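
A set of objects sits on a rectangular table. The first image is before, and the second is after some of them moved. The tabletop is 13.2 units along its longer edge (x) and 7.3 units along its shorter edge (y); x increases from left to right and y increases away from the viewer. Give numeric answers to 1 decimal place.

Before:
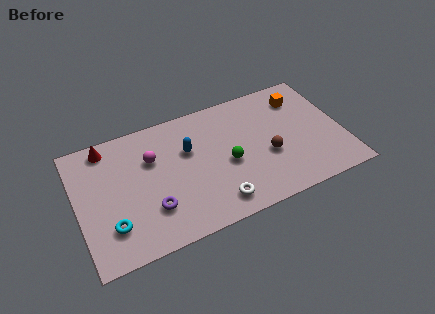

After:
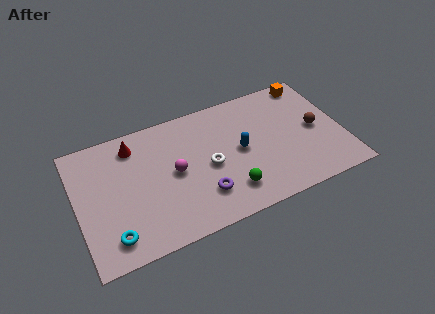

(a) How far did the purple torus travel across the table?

2.5

The purple torus was near (3.5, 2.1) before and (6.0, 1.9) after, so it travelled √(2.5² + 0.2²) ≈ 2.5 units.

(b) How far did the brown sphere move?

2.6

The brown sphere was near (9.4, 2.9) before and (11.9, 3.6) after, so it travelled √(2.5² + 0.7²) ≈ 2.6 units.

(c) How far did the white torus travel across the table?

2.2

The white torus moved from about (6.6, 1.2) to (6.5, 3.4), a distance of √(0.1² + 2.2²) ≈ 2.2.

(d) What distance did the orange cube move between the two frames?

1.0

The orange cube was near (11.4, 5.7) before and (12.0, 6.5) after, so it travelled √(0.6² + 0.8²) ≈ 1.0 units.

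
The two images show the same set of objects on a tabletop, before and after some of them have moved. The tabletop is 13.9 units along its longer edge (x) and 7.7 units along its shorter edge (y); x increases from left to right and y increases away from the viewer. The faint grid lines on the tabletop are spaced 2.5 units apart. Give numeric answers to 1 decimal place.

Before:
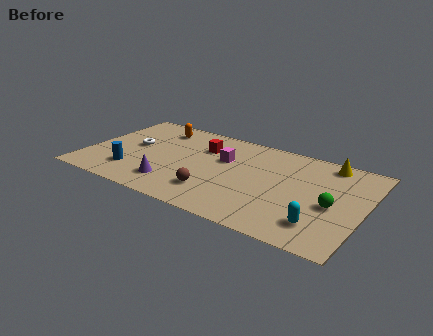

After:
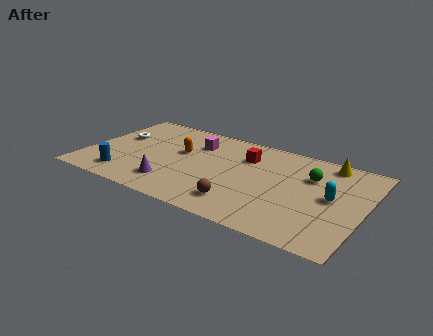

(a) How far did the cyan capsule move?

2.3

The cyan capsule was near (12.0, 1.7) before and (12.3, 4.0) after, so it travelled √(0.3² + 2.3²) ≈ 2.3 units.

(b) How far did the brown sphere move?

1.4

The brown sphere moved from about (6.7, 1.9) to (8.1, 1.6), a distance of √(1.4² + 0.3²) ≈ 1.4.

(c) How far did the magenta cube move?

1.8

From (6.8, 4.9) to (5.2, 5.7), the magenta cube covered √(1.6² + 0.8²) ≈ 1.8 units.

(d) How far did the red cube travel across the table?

2.2

The red cube moved from about (5.6, 5.5) to (7.8, 5.6), a distance of √(2.2² + 0.1²) ≈ 2.2.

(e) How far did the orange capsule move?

2.3

The orange capsule moved from about (3.1, 6.3) to (4.6, 4.6), a distance of √(1.5² + 1.7²) ≈ 2.3.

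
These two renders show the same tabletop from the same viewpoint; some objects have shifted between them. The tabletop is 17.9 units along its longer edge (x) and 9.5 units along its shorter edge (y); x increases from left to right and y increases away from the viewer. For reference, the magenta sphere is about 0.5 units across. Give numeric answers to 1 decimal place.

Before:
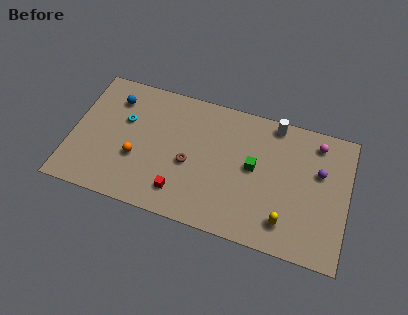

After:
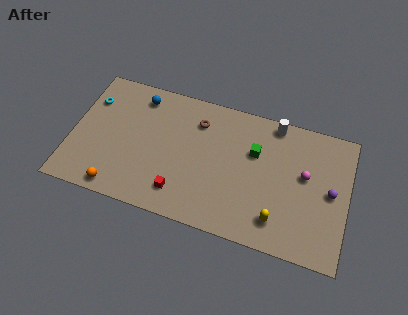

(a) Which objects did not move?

the red cube and the white cylinder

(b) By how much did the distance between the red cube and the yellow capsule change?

-0.5

They were about 6.8 units apart before and 6.3 after — 0.5 units closer together.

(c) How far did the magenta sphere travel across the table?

2.6

The magenta sphere moved from about (15.7, 8.0) to (15.1, 5.5), a distance of √(0.6² + 2.5²) ≈ 2.6.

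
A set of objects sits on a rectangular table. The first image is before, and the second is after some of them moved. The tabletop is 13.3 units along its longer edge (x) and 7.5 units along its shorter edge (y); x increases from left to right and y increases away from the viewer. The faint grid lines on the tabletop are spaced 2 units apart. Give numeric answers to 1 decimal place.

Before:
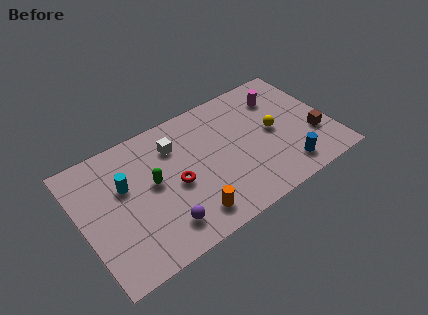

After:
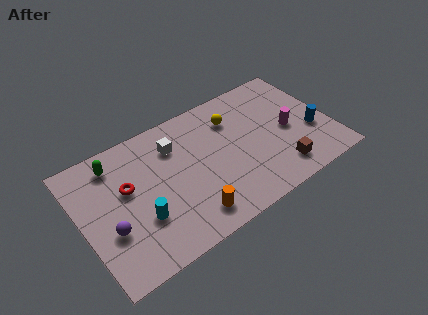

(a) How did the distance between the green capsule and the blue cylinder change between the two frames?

+3.5

The distance was about 7.3 in the first image and 10.8 in the second, so they moved 3.5 units further apart.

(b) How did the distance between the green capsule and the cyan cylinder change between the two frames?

+2.3

The distance was about 1.5 in the first image and 3.8 in the second, so they moved 2.3 units further apart.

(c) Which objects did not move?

the white cube and the orange cylinder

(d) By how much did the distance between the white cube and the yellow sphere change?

-2.2

Before: roughly 5.4 units apart; after: 3.2. That's 2.2 units closer together.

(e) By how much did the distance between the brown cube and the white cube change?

-1.2

They were about 7.7 units apart before and 6.5 after — 1.2 units closer together.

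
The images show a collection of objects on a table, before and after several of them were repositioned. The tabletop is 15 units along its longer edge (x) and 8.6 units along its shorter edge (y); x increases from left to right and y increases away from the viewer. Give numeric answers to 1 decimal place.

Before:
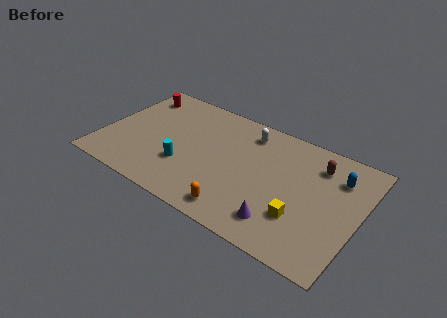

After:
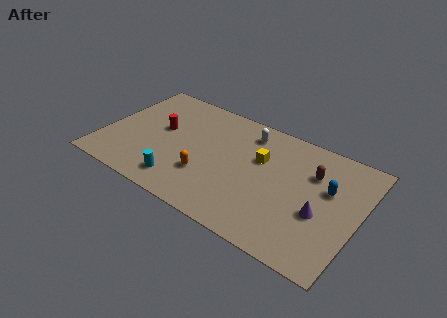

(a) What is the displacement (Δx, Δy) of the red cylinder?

(1.9, -2.1)

The red cylinder started near (1.3, 7.0) and ended near (3.2, 4.9).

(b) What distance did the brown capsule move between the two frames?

0.7

The brown capsule moved from about (12.3, 6.7) to (12.1, 6.0), a distance of √(0.2² + 0.7²) ≈ 0.7.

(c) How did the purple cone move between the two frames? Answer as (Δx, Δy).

(2.0, 1.7)

From the two frames, the purple cone sits at roughly (10.9, 1.7) before and (12.9, 3.4) after.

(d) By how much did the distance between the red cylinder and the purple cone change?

-1.2

They were about 11.0 units apart before and 9.8 after — 1.2 units closer together.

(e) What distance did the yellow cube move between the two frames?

4.0

The yellow cube was near (11.9, 2.6) before and (9.1, 5.5) after, so it travelled √(2.8² + 2.9²) ≈ 4.0 units.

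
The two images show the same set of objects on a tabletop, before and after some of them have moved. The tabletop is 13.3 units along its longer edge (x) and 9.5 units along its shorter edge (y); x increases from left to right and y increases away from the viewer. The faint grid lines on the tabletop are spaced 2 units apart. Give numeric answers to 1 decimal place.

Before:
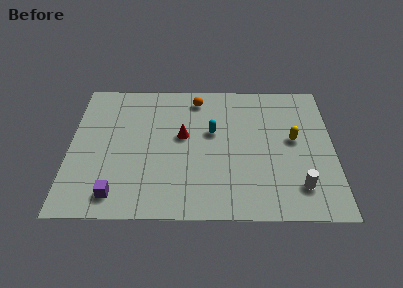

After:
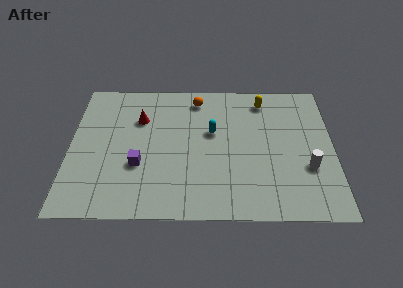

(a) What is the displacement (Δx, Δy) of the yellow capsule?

(-1.5, 2.8)

The yellow capsule was at about (11.3, 5.2) and moved to about (9.8, 8.0).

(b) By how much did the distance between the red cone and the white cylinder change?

+2.4

Before: roughly 6.7 units apart; after: 9.1. That's 2.4 units further apart.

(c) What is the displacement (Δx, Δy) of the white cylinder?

(0.5, 1.3)

From the two frames, the white cylinder sits at roughly (11.5, 2.0) before and (12.0, 3.3) after.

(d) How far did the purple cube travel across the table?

2.3

The purple cube was near (2.4, 1.4) before and (3.5, 3.4) after, so it travelled √(1.1² + 2.0²) ≈ 2.3 units.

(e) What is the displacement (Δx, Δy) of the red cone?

(-2.2, 1.2)

The red cone started near (5.7, 5.4) and ended near (3.5, 6.6).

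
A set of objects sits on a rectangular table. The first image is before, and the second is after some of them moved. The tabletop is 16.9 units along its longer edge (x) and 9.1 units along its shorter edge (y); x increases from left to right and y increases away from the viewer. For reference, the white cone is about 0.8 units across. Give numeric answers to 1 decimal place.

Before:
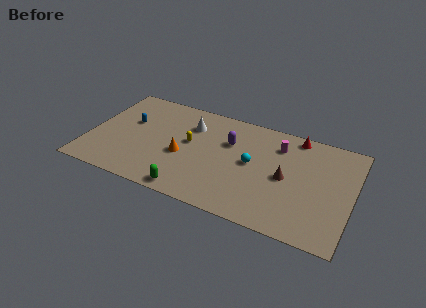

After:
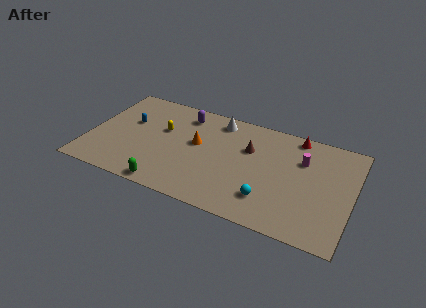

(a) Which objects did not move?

the red cone and the blue capsule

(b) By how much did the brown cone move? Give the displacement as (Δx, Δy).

(-2.5, 1.6)

From the two frames, the brown cone sits at roughly (12.7, 4.4) before and (10.2, 6.0) after.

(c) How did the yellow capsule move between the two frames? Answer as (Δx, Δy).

(-1.8, 0.5)

The yellow capsule started near (6.4, 5.1) and ended near (4.6, 5.6).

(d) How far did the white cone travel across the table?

2.0

The white cone was near (6.3, 6.7) before and (8.0, 7.8) after, so it travelled √(1.7² + 1.1²) ≈ 2.0 units.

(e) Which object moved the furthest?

the purple capsule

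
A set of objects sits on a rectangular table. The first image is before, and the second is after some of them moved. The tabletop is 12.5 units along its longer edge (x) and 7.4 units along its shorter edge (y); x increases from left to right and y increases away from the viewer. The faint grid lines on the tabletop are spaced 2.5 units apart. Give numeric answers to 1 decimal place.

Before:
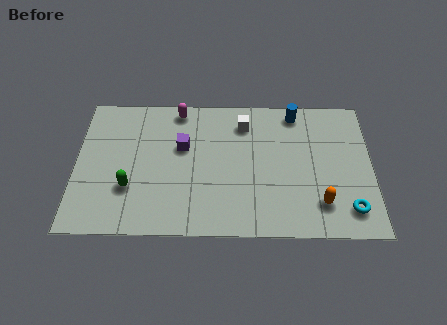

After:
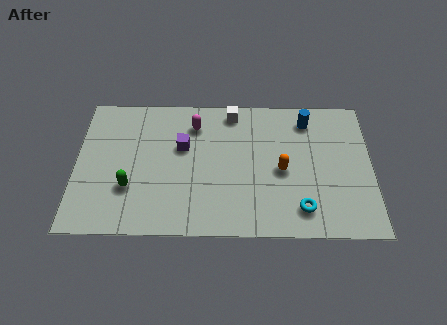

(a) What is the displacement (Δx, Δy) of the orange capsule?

(-1.6, 1.7)

The orange capsule was at about (10.3, 1.7) and moved to about (8.7, 3.4).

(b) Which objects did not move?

the purple cube and the green capsule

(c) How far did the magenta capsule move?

1.1

From (4.3, 6.6) to (5.0, 5.8), the magenta capsule covered √(0.7² + 0.8²) ≈ 1.1 units.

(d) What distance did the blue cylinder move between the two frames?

0.6

The blue cylinder was near (9.3, 6.5) before and (9.8, 6.1) after, so it travelled √(0.5² + 0.4²) ≈ 0.6 units.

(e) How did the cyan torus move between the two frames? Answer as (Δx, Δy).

(-2.0, 0.0)

The cyan torus started near (11.5, 1.4) and ended near (9.5, 1.4).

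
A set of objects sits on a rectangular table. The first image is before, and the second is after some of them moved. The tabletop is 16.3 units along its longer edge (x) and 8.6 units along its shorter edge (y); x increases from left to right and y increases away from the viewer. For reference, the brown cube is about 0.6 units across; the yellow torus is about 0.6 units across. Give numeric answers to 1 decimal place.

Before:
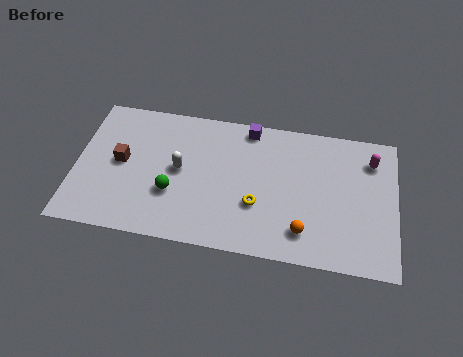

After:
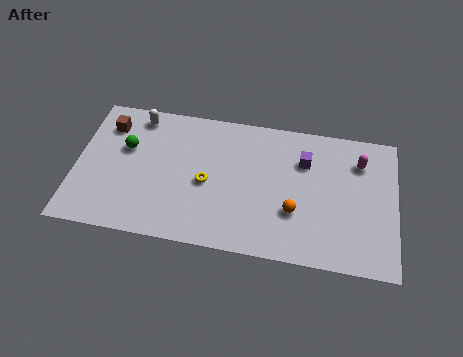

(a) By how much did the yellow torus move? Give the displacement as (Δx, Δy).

(-2.6, 0.9)

The yellow torus started near (9.3, 3.0) and ended near (6.7, 3.9).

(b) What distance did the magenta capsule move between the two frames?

0.6

From (15.0, 6.7) to (14.4, 6.5), the magenta capsule covered √(0.6² + 0.2²) ≈ 0.6 units.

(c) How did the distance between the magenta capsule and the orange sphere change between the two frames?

-1.1

Before: roughly 5.9 units apart; after: 4.8. That's 1.1 units closer together.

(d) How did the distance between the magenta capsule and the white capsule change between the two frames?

+1.5

The distance was about 9.9 in the first image and 11.4 in the second, so they moved 1.5 units further apart.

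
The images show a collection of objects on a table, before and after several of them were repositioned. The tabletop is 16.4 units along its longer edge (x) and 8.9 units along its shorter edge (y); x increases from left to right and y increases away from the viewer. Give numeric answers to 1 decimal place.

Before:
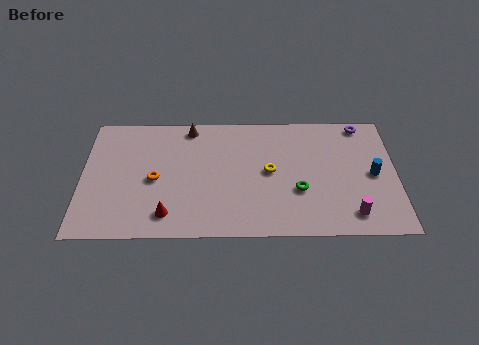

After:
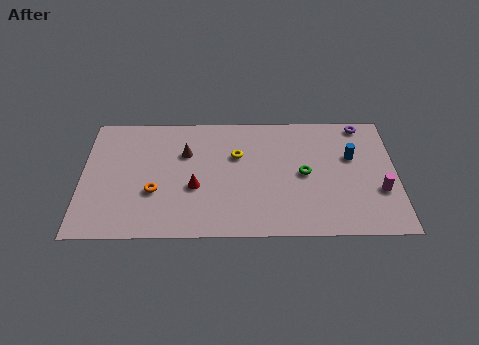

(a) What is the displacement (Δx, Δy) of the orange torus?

(0.0, -0.9)

The orange torus started near (3.8, 4.1) and ended near (3.8, 3.2).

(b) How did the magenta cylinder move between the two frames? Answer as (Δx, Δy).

(1.5, 1.6)

The magenta cylinder was at about (14.0, 1.5) and moved to about (15.5, 3.1).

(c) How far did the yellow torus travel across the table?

2.1

The yellow torus moved from about (9.8, 4.6) to (8.1, 5.8), a distance of √(1.7² + 1.2²) ≈ 2.1.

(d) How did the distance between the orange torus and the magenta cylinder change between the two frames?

+1.2

Before: roughly 10.5 units apart; after: 11.7. That's 1.2 units further apart.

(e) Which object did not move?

the purple torus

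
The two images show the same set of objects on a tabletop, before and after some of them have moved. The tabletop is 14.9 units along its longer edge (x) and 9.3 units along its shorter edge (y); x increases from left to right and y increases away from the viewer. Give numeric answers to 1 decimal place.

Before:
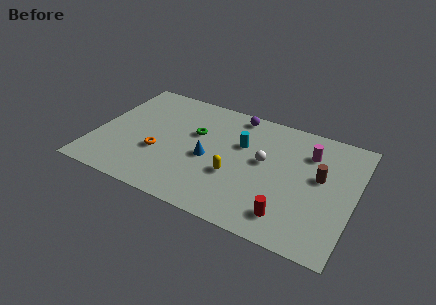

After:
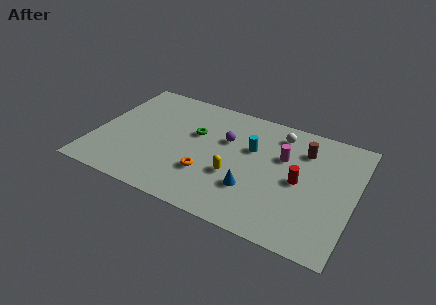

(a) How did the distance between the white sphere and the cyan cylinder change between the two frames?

+0.7

The distance was about 1.6 in the first image and 2.3 in the second, so they moved 0.7 units further apart.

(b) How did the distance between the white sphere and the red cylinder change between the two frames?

-0.4

They were about 3.9 units apart before and 3.5 after — 0.4 units closer together.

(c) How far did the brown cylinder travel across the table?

2.0

From (12.9, 5.3) to (11.8, 7.0), the brown cylinder covered √(1.1² + 1.7²) ≈ 2.0 units.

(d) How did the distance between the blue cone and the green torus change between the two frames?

+2.8

They were about 2.0 units apart before and 4.8 after — 2.8 units further apart.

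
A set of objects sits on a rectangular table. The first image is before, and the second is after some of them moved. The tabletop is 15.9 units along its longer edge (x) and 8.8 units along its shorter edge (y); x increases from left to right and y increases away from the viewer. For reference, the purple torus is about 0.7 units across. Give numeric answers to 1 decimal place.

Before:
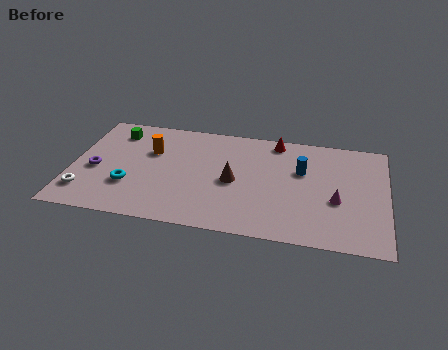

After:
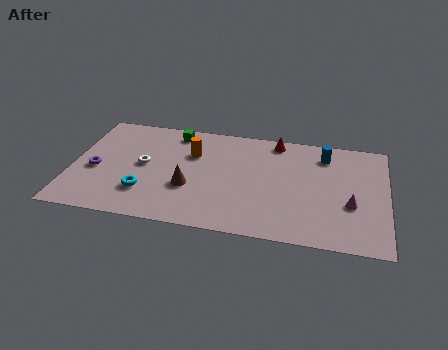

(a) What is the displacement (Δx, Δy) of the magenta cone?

(0.7, -0.2)

The magenta cone was at about (13.4, 3.5) and moved to about (14.1, 3.3).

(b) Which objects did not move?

the red cone and the purple torus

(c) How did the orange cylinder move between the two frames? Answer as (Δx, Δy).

(2.1, 0.2)

The orange cylinder started near (3.9, 5.8) and ended near (6.0, 6.0).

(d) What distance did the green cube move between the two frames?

3.0

The green cube moved from about (2.0, 7.1) to (5.0, 7.6), a distance of √(3.0² + 0.5²) ≈ 3.0.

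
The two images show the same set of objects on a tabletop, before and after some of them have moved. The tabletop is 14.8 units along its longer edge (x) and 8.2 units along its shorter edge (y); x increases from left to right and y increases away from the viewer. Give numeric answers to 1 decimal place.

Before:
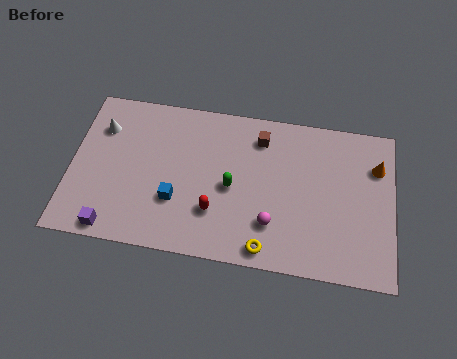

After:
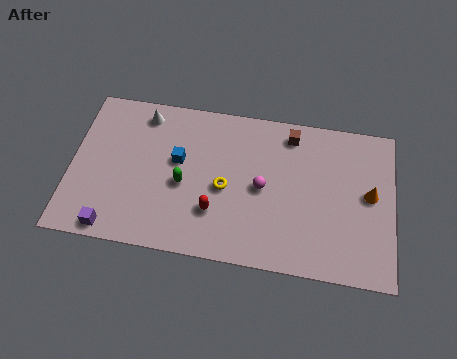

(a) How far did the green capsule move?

2.2

The green capsule was near (7.4, 3.8) before and (5.2, 3.6) after, so it travelled √(2.2² + 0.2²) ≈ 2.2 units.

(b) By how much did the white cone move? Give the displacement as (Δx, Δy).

(1.9, 1.0)

The white cone was at about (1.3, 6.0) and moved to about (3.2, 7.0).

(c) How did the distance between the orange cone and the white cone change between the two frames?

-1.9

Before: roughly 12.7 units apart; after: 10.8. That's 1.9 units closer together.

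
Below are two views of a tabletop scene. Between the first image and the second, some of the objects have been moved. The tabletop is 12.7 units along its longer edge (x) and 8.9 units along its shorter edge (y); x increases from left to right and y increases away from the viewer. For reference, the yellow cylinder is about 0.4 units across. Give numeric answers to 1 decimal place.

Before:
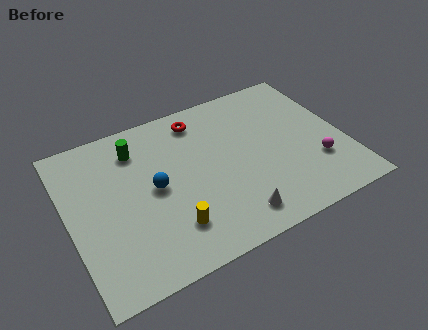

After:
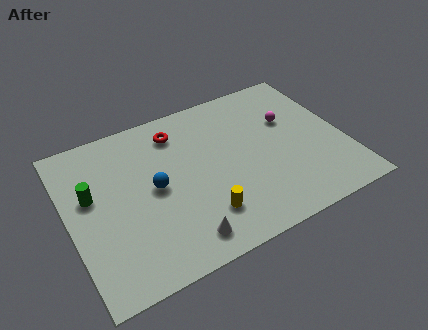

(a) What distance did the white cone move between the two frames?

2.4

From (7.1, 1.4) to (4.7, 1.3), the white cone covered √(2.4² + 0.1²) ≈ 2.4 units.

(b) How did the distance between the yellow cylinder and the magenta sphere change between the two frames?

-1.1

The distance was about 6.9 in the first image and 5.8 in the second, so they moved 1.1 units closer together.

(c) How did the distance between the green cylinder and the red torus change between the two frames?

+1.6

They were about 3.0 units apart before and 4.6 after — 1.6 units further apart.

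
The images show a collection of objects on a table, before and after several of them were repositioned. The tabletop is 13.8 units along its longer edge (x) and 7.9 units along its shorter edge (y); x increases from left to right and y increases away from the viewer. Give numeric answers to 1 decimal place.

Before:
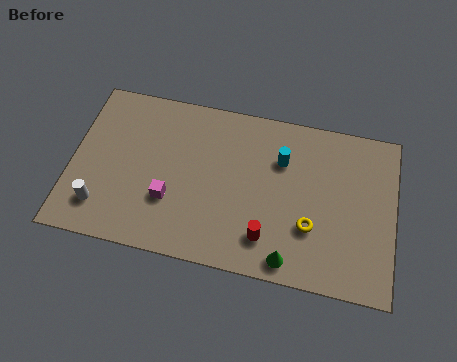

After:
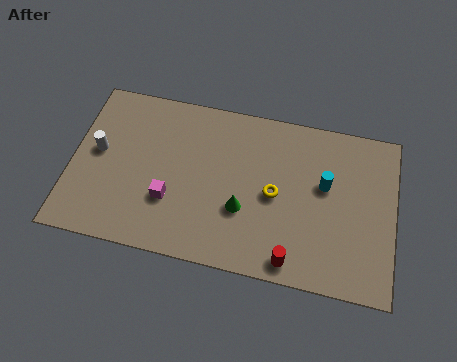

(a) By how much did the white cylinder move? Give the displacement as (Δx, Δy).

(-0.3, 2.6)

From the two frames, the white cylinder sits at roughly (1.4, 1.7) before and (1.1, 4.3) after.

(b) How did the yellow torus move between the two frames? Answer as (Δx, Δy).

(-1.6, 1.2)

From the two frames, the yellow torus sits at roughly (10.3, 2.6) before and (8.7, 3.8) after.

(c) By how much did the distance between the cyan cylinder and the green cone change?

-0.7

They were about 4.6 units apart before and 3.9 after — 0.7 units closer together.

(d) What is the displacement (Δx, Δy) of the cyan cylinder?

(1.9, -0.8)

The cyan cylinder was at about (8.9, 5.5) and moved to about (10.8, 4.7).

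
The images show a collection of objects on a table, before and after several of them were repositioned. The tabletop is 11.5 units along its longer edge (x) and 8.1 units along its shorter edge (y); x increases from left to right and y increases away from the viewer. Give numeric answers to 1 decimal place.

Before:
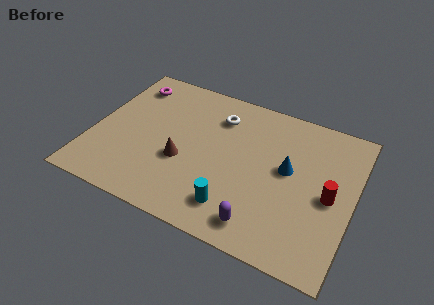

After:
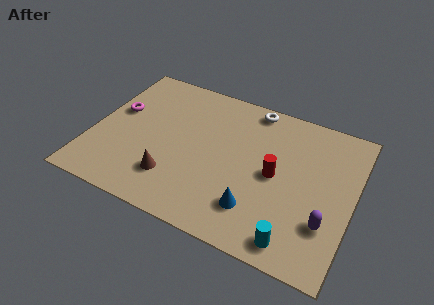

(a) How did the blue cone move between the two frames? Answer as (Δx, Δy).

(-1.1, -2.6)

From the two frames, the blue cone sits at roughly (8.6, 4.5) before and (7.5, 1.9) after.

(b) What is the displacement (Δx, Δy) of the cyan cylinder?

(2.7, -0.6)

The cyan cylinder was at about (6.6, 1.6) and moved to about (9.3, 1.0).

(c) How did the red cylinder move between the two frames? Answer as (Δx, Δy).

(-2.4, 0.2)

The red cylinder was at about (10.5, 3.8) and moved to about (8.1, 4.0).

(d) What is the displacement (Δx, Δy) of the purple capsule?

(2.7, 1.2)

The purple capsule started near (7.8, 1.2) and ended near (10.5, 2.4).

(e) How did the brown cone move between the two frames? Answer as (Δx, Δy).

(-0.3, -1.1)

The brown cone started near (4.1, 3.1) and ended near (3.8, 2.0).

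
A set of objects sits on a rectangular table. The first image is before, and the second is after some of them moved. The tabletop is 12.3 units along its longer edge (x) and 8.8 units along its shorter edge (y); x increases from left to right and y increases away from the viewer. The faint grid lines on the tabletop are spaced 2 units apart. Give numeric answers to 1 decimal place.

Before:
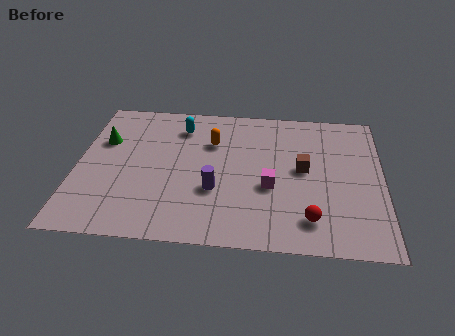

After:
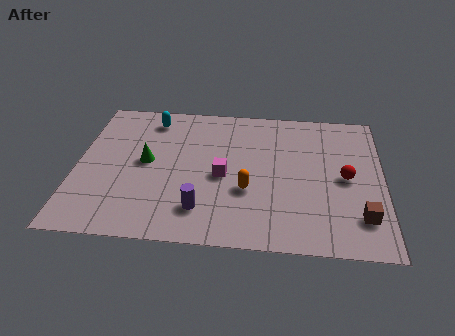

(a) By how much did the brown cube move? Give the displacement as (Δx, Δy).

(2.3, -2.7)

The brown cube was at about (9.1, 4.7) and moved to about (11.4, 2.0).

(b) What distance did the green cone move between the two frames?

2.2

The green cone was near (1.0, 5.8) before and (2.8, 4.6) after, so it travelled √(1.8² + 1.2²) ≈ 2.2 units.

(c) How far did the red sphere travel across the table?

3.0

The red sphere was near (9.4, 1.7) before and (10.8, 4.3) after, so it travelled √(1.4² + 2.6²) ≈ 3.0 units.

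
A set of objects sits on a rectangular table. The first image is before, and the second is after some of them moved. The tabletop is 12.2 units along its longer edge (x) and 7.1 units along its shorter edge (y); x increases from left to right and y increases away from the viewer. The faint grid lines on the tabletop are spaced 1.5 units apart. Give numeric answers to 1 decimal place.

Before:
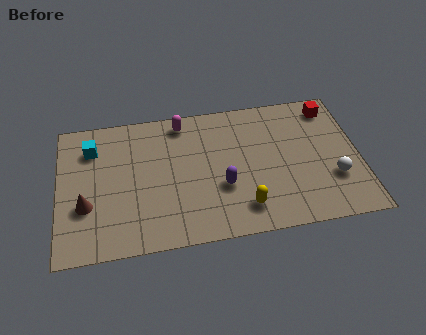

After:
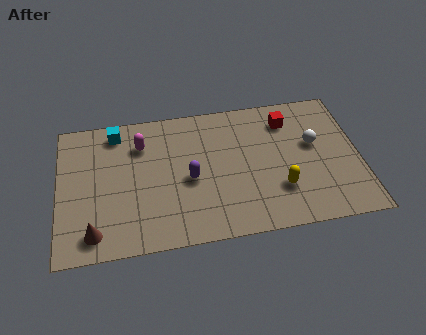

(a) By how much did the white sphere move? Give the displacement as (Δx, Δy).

(-0.7, 1.9)

The white sphere started near (11.1, 2.3) and ended near (10.4, 4.2).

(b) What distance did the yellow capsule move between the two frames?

1.7

The yellow capsule was near (7.4, 1.4) before and (8.9, 2.1) after, so it travelled √(1.5² + 0.7²) ≈ 1.7 units.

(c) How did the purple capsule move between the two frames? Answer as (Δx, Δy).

(-1.3, 0.6)

The purple capsule started near (6.6, 2.6) and ended near (5.3, 3.2).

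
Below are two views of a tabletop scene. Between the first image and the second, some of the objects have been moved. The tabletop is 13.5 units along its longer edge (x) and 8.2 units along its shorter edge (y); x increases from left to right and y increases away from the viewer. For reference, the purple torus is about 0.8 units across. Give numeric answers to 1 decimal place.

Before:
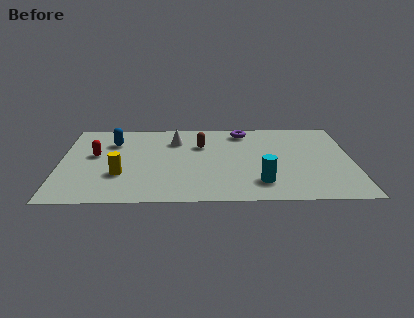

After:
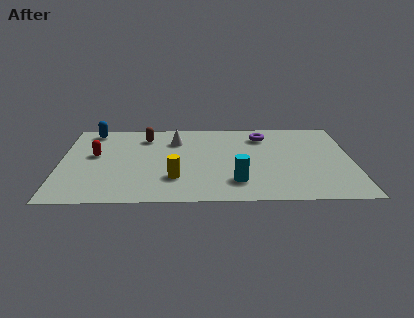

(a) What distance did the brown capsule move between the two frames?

2.8

The brown capsule moved from about (6.5, 5.6) to (3.9, 6.5), a distance of √(2.6² + 0.9²) ≈ 2.8.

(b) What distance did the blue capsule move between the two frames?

1.6

The blue capsule moved from about (2.4, 6.0) to (1.4, 7.2), a distance of √(1.0² + 1.2²) ≈ 1.6.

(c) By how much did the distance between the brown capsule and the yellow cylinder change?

-0.3

Before: roughly 4.7 units apart; after: 4.4. That's 0.3 units closer together.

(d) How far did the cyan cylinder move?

1.1

The cyan cylinder was near (9.2, 1.8) before and (8.1, 1.9) after, so it travelled √(1.1² + 0.1²) ≈ 1.1 units.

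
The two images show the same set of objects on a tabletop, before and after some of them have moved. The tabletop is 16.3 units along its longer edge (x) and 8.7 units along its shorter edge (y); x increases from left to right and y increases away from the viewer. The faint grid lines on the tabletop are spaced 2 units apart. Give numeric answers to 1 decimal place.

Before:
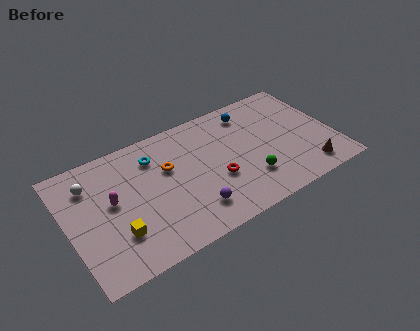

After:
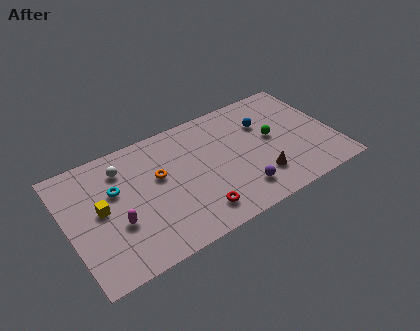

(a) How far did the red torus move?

2.3

The red torus was near (8.9, 3.3) before and (7.4, 1.6) after, so it travelled √(1.5² + 1.7²) ≈ 2.3 units.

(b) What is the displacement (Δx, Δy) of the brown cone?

(-2.9, 0.8)

The brown cone was at about (14.3, 1.4) and moved to about (11.4, 2.2).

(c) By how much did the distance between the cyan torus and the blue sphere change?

+3.2

Before: roughly 6.1 units apart; after: 9.3. That's 3.2 units further apart.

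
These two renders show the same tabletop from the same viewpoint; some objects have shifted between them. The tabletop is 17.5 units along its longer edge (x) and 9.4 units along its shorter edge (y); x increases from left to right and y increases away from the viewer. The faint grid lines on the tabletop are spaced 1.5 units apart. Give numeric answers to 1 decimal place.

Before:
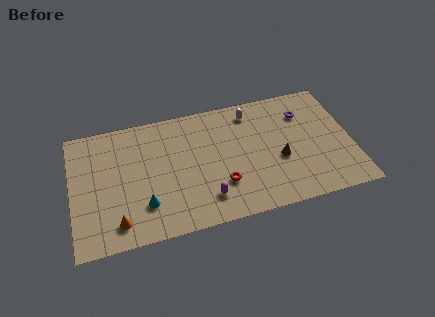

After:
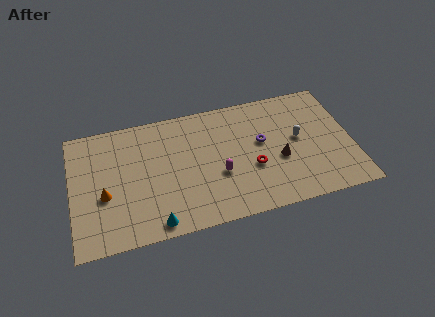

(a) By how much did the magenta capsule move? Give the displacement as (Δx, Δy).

(0.9, 1.6)

The magenta capsule was at about (8.2, 2.0) and moved to about (9.1, 3.6).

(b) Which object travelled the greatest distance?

the white capsule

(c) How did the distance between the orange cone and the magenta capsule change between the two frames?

+1.6

They were about 5.5 units apart before and 7.1 after — 1.6 units further apart.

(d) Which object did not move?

the brown cone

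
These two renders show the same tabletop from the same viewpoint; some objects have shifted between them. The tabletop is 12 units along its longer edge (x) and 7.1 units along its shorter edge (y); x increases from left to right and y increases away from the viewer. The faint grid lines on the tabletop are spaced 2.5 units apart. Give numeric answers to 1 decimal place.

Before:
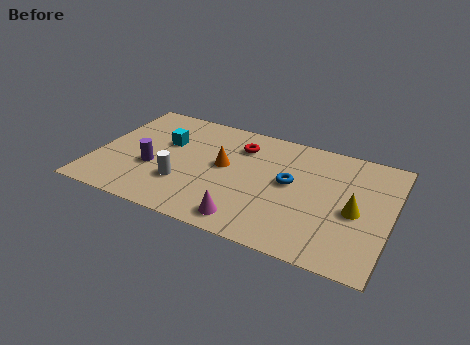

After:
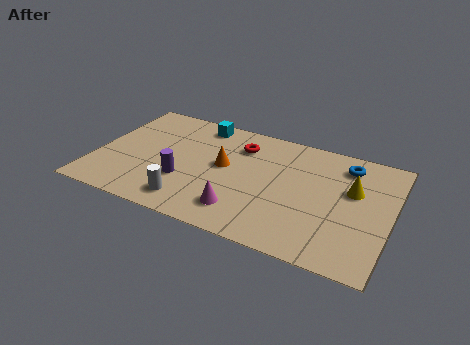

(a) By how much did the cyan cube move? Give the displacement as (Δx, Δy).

(1.2, 1.7)

The cyan cube started near (2.7, 4.5) and ended near (3.9, 6.2).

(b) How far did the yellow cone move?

1.2

From (10.6, 3.2) to (10.4, 4.4), the yellow cone covered √(0.2² + 1.2²) ≈ 1.2 units.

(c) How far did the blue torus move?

2.8

The blue torus moved from about (7.9, 3.9) to (10.0, 5.8), a distance of √(2.1² + 1.9²) ≈ 2.8.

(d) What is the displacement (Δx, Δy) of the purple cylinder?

(1.3, -0.3)

The purple cylinder started near (2.4, 2.7) and ended near (3.7, 2.4).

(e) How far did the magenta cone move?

0.6

The magenta cone moved from about (6.5, 1.0) to (6.2, 1.5), a distance of √(0.3² + 0.5²) ≈ 0.6.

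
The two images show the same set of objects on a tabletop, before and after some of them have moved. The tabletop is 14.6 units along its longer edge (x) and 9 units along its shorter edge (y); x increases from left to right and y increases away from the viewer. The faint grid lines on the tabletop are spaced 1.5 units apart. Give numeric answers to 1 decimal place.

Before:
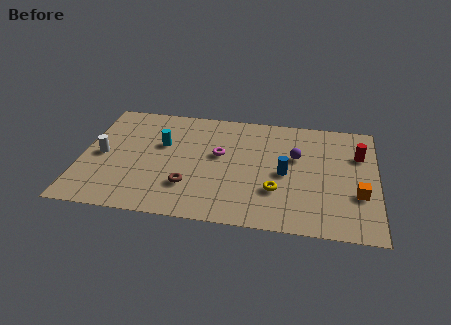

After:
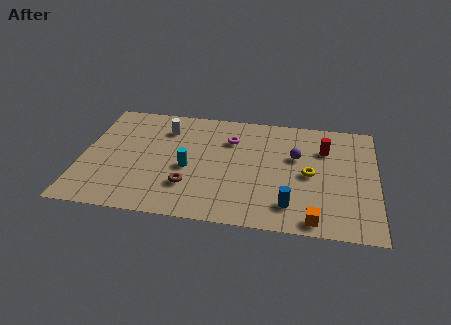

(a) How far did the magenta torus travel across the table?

1.4

From (6.8, 5.2) to (7.3, 6.5), the magenta torus covered √(0.5² + 1.3²) ≈ 1.4 units.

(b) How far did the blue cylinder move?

2.4

From (10.1, 4.2) to (10.4, 1.8), the blue cylinder covered √(0.3² + 2.4²) ≈ 2.4 units.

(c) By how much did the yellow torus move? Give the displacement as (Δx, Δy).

(1.6, 1.5)

The yellow torus started near (9.7, 2.8) and ended near (11.3, 4.3).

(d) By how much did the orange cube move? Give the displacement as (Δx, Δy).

(-2.1, -2.2)

The orange cube started near (13.7, 3.1) and ended near (11.6, 0.9).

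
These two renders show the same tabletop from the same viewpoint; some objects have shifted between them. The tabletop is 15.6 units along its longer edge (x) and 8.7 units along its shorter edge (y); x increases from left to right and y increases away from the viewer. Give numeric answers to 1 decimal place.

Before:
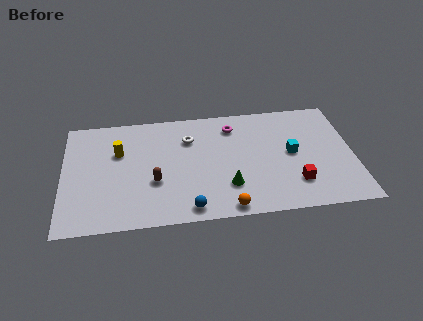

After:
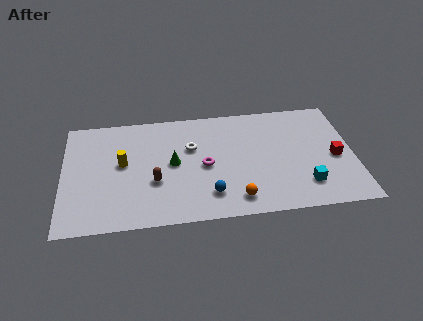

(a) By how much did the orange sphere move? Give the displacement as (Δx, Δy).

(0.5, 0.6)

The orange sphere was at about (8.7, 0.8) and moved to about (9.2, 1.4).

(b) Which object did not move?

the brown capsule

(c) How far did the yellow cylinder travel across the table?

0.9

From (3.0, 5.7) to (3.2, 4.8), the yellow cylinder covered √(0.2² + 0.9²) ≈ 0.9 units.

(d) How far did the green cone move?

3.6

The green cone was near (8.8, 2.4) before and (5.9, 4.5) after, so it travelled √(2.9² + 2.1²) ≈ 3.6 units.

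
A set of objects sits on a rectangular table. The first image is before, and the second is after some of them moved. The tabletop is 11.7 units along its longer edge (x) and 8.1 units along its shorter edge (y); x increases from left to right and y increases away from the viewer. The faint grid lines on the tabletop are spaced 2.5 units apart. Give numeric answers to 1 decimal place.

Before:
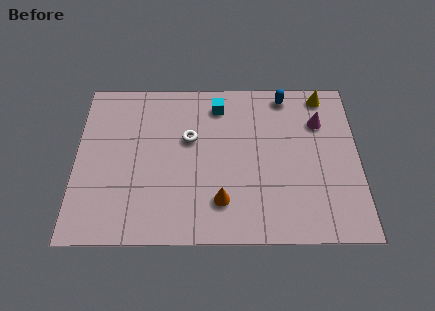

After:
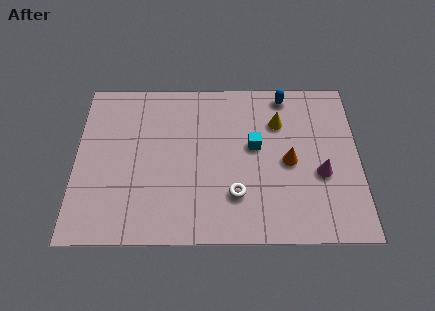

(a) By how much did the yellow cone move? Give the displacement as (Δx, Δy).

(-1.9, -1.4)

The yellow cone started near (10.3, 7.2) and ended near (8.4, 5.8).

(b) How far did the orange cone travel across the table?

3.4

The orange cone was near (6.0, 1.9) before and (8.8, 3.8) after, so it travelled √(2.8² + 1.9²) ≈ 3.4 units.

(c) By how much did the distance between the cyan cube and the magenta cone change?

-1.3

The distance was about 4.3 in the first image and 3.0 in the second, so they moved 1.3 units closer together.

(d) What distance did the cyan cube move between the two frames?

2.6

The cyan cube moved from about (5.9, 6.7) to (7.4, 4.6), a distance of √(1.5² + 2.1²) ≈ 2.6.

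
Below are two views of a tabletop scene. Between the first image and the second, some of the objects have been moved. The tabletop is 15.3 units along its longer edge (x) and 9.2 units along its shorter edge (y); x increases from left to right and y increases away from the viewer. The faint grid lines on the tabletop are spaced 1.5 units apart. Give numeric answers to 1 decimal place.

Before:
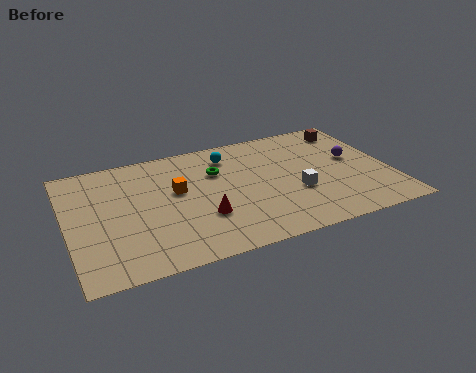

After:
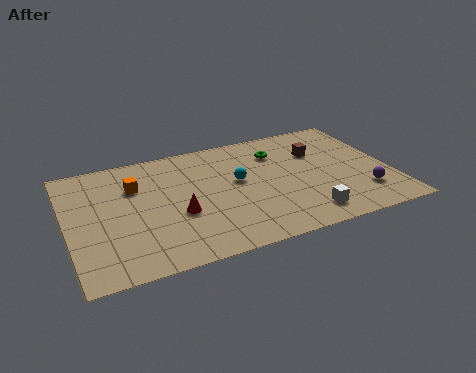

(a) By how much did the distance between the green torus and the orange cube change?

+4.7

The distance was about 2.2 in the first image and 6.9 in the second, so they moved 4.7 units further apart.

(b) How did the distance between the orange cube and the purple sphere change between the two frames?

+2.8

Before: roughly 8.5 units apart; after: 11.3. That's 2.8 units further apart.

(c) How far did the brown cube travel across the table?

2.3

From (13.9, 7.7) to (12.1, 6.3), the brown cube covered √(1.8² + 1.4²) ≈ 2.3 units.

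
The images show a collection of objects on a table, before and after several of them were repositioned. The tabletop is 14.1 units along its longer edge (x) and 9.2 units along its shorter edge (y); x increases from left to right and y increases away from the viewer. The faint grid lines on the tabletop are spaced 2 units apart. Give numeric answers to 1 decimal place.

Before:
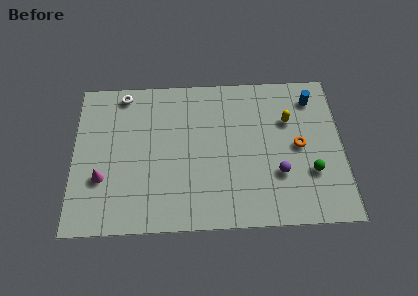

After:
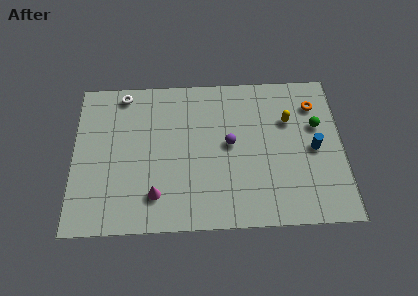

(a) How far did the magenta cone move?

3.0

The magenta cone was near (1.5, 3.1) before and (4.3, 2.0) after, so it travelled √(2.8² + 1.1²) ≈ 3.0 units.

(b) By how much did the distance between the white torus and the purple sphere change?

-3.1

The distance was about 9.6 in the first image and 6.5 in the second, so they moved 3.1 units closer together.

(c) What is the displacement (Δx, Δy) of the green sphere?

(0.4, 2.8)

The green sphere was at about (12.4, 3.0) and moved to about (12.8, 5.8).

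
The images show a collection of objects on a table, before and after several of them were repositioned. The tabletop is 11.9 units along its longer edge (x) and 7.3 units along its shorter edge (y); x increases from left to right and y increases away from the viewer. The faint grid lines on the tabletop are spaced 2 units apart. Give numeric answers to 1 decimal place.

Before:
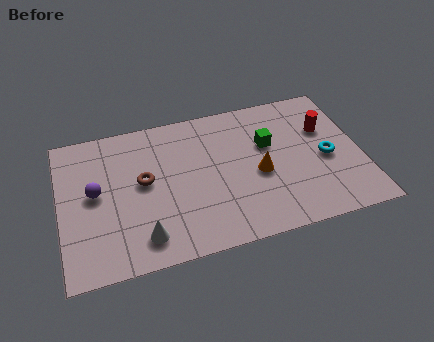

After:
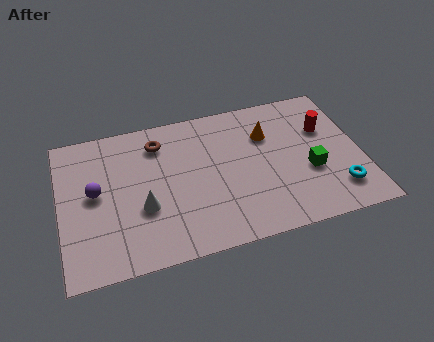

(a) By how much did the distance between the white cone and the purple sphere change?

-0.9

The distance was about 3.1 in the first image and 2.2 in the second, so they moved 0.9 units closer together.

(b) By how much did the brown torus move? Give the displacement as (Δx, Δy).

(0.7, 1.8)

The brown torus started near (3.3, 4.0) and ended near (4.0, 5.8).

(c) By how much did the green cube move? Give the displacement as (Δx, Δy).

(1.5, -1.8)

From the two frames, the green cube sits at roughly (8.3, 4.6) before and (9.8, 2.8) after.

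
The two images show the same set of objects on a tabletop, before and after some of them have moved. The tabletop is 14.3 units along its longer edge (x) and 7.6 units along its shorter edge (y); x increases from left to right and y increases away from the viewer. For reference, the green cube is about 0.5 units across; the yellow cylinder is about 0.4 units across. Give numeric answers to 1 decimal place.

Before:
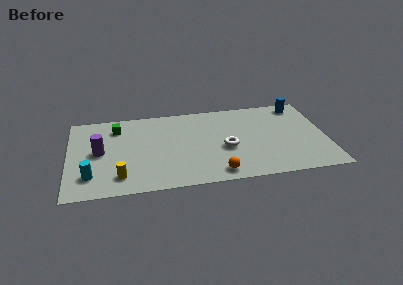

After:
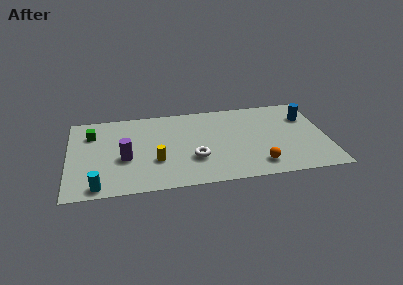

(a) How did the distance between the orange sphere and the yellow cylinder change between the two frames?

+0.4

Before: roughly 5.3 units apart; after: 5.7. That's 0.4 units further apart.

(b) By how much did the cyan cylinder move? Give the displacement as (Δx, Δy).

(0.4, -1.0)

From the two frames, the cyan cylinder sits at roughly (1.2, 1.8) before and (1.6, 0.8) after.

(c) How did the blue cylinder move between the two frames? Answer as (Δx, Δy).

(0.3, -1.2)

From the two frames, the blue cylinder sits at roughly (13.0, 6.6) before and (13.3, 5.4) after.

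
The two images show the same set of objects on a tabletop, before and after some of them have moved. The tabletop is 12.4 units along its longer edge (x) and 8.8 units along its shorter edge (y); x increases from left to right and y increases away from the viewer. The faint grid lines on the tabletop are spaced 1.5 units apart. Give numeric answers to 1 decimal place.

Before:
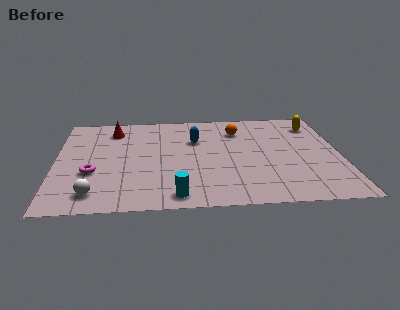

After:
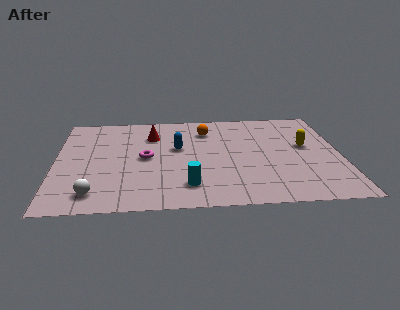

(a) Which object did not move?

the white sphere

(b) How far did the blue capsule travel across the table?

1.1

The blue capsule was near (6.1, 5.9) before and (5.3, 5.2) after, so it travelled √(0.8² + 0.7²) ≈ 1.1 units.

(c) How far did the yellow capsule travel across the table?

2.1

The yellow capsule was near (11.4, 7.0) before and (10.9, 5.0) after, so it travelled √(0.5² + 2.0²) ≈ 2.1 units.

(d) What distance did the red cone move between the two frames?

1.8

The red cone moved from about (2.5, 7.1) to (4.2, 6.5), a distance of √(1.7² + 0.6²) ≈ 1.8.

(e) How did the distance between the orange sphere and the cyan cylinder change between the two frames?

-1.3

Before: roughly 6.4 units apart; after: 5.1. That's 1.3 units closer together.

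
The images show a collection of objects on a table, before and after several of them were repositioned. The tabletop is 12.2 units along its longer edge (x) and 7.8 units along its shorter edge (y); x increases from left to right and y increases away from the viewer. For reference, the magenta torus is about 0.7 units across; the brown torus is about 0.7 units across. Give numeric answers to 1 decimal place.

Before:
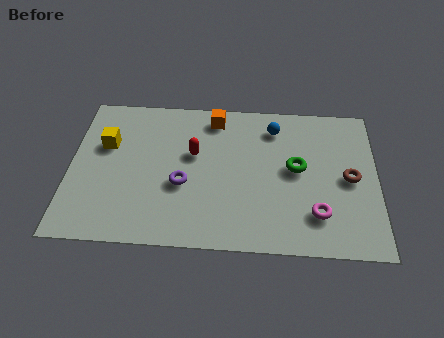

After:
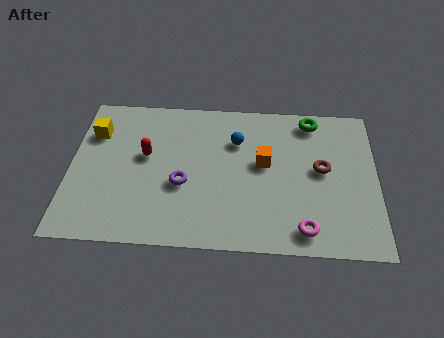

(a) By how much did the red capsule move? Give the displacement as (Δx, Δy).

(-1.9, -0.2)

From the two frames, the red capsule sits at roughly (4.9, 4.7) before and (3.0, 4.5) after.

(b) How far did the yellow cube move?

0.8

From (1.4, 5.0) to (0.9, 5.6), the yellow cube covered √(0.5² + 0.6²) ≈ 0.8 units.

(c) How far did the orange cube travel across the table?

3.0

The orange cube moved from about (5.7, 6.7) to (7.7, 4.4), a distance of √(2.0² + 2.3²) ≈ 3.0.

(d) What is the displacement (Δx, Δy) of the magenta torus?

(-0.5, -0.8)

The magenta torus was at about (9.8, 1.9) and moved to about (9.3, 1.1).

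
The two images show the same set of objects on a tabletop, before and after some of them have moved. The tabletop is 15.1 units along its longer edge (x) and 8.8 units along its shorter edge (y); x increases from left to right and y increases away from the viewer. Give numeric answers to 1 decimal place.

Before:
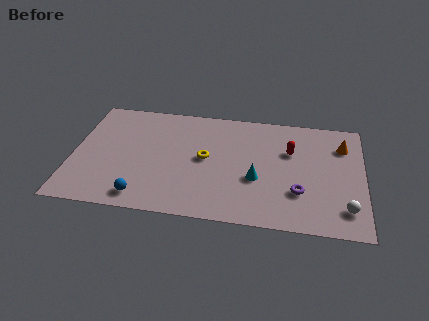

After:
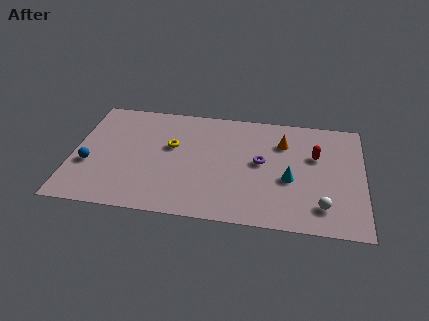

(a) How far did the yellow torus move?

1.9

From (6.9, 4.6) to (5.1, 5.3), the yellow torus covered √(1.8² + 0.7²) ≈ 1.9 units.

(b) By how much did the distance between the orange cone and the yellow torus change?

-1.5

The distance was about 7.4 in the first image and 5.9 in the second, so they moved 1.5 units closer together.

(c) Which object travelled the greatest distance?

the blue sphere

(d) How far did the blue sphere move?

3.6

The blue sphere moved from about (3.8, 1.2) to (0.9, 3.3), a distance of √(2.9² + 2.1²) ≈ 3.6.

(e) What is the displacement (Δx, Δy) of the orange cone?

(-3.1, -0.2)

The orange cone started near (14.0, 6.6) and ended near (10.9, 6.4).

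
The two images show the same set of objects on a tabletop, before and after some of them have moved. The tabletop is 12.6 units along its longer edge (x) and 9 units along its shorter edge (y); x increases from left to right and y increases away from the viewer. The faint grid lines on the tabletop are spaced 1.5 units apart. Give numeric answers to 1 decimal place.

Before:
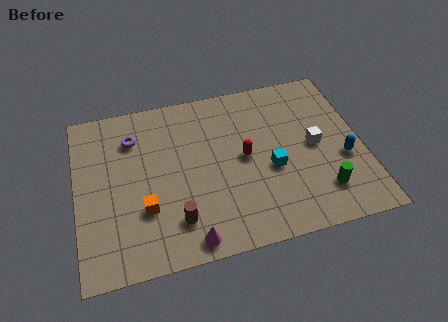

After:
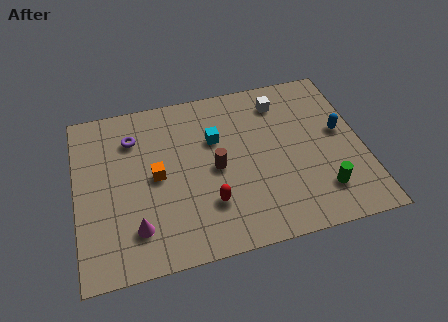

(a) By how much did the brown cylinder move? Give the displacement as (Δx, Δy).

(1.9, 2.3)

The brown cylinder started near (4.2, 2.0) and ended near (6.1, 4.3).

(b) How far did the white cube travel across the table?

3.1

The white cube moved from about (10.5, 4.5) to (9.2, 7.3), a distance of √(1.3² + 2.8²) ≈ 3.1.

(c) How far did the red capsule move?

2.7

The red capsule was near (7.4, 4.6) before and (5.7, 2.5) after, so it travelled √(1.7² + 2.1²) ≈ 2.7 units.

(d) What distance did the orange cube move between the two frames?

1.7

From (2.9, 2.9) to (3.5, 4.5), the orange cube covered √(0.6² + 1.6²) ≈ 1.7 units.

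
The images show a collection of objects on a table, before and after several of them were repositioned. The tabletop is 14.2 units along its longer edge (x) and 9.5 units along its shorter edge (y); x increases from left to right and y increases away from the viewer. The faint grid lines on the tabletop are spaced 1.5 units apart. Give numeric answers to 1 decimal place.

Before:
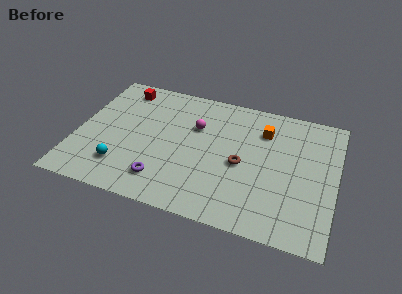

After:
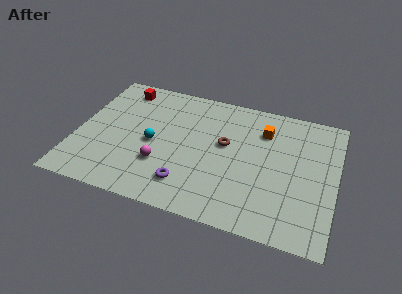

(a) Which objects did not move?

the red cube and the orange cube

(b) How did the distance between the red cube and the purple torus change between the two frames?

+0.6

Before: roughly 6.8 units apart; after: 7.4. That's 0.6 units further apart.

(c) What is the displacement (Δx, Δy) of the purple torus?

(1.3, 0.1)

From the two frames, the purple torus sits at roughly (5.0, 1.9) before and (6.3, 2.0) after.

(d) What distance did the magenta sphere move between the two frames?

3.7

The magenta sphere moved from about (6.4, 6.3) to (4.8, 3.0), a distance of √(1.6² + 3.3²) ≈ 3.7.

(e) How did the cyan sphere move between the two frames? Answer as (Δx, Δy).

(1.5, 2.2)

The cyan sphere started near (2.7, 2.2) and ended near (4.2, 4.4).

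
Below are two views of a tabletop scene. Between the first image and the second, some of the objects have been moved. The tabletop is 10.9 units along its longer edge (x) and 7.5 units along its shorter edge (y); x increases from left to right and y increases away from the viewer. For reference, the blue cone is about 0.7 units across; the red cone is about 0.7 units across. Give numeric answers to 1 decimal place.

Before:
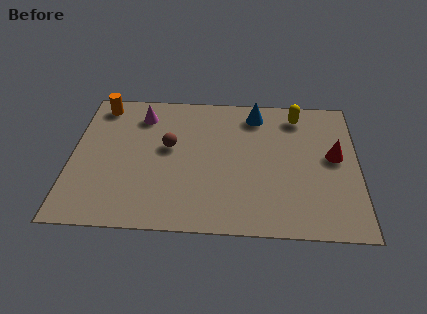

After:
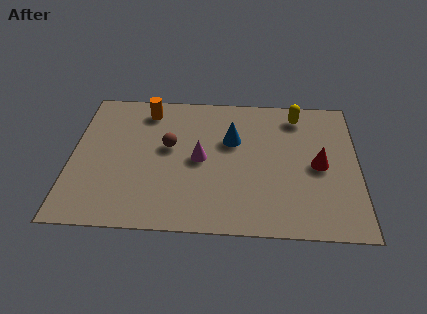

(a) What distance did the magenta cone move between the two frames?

3.3

The magenta cone was near (2.6, 6.0) before and (4.9, 3.7) after, so it travelled √(2.3² + 2.3²) ≈ 3.3 units.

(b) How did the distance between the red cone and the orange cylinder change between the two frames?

-2.2

The distance was about 9.3 in the first image and 7.1 in the second, so they moved 2.2 units closer together.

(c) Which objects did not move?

the yellow capsule and the brown sphere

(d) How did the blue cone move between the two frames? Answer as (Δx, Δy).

(-0.9, -1.5)

The blue cone started near (7.0, 6.3) and ended near (6.1, 4.8).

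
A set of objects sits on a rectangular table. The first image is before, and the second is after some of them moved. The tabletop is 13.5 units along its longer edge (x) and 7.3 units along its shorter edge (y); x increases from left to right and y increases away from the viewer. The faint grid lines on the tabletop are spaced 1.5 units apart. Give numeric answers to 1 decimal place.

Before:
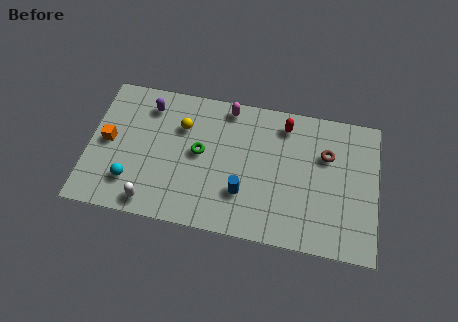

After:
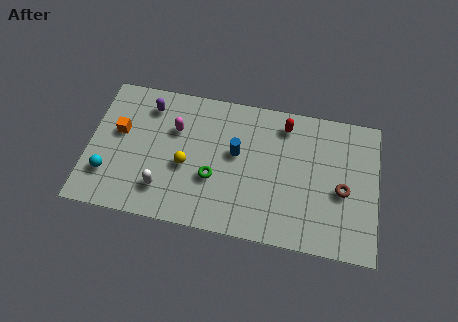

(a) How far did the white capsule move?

0.9

The white capsule was near (3.1, 0.9) before and (3.6, 1.7) after, so it travelled √(0.5² + 0.8²) ≈ 0.9 units.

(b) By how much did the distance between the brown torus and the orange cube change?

+0.3

They were about 10.3 units apart before and 10.6 after — 0.3 units further apart.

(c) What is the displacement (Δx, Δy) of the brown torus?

(0.8, -1.7)

The brown torus started near (11.1, 4.9) and ended near (11.9, 3.2).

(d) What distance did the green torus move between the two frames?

1.4

The green torus moved from about (5.2, 3.9) to (5.9, 2.7), a distance of √(0.7² + 1.2²) ≈ 1.4.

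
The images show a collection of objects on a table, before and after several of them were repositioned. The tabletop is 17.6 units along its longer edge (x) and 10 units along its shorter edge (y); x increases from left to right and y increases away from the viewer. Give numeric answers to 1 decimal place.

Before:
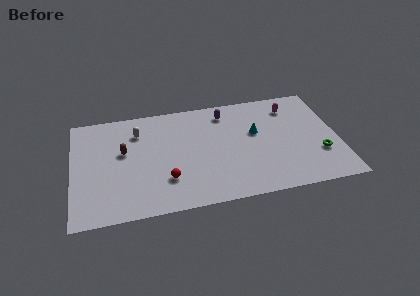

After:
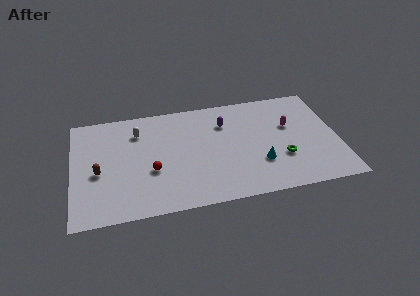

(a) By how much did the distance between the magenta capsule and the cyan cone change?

+0.6

Before: roughly 3.2 units apart; after: 3.8. That's 0.6 units further apart.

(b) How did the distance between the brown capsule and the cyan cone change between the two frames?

+1.9

Before: roughly 8.8 units apart; after: 10.7. That's 1.9 units further apart.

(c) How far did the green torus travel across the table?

2.5

The green torus moved from about (16.3, 3.2) to (13.8, 3.3), a distance of √(2.5² + 0.1²) ≈ 2.5.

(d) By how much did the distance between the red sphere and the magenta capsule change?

-0.4

The distance was about 10.0 in the first image and 9.6 in the second, so they moved 0.4 units closer together.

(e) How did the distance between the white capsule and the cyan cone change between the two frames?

+1.1

They were about 8.0 units apart before and 9.1 after — 1.1 units further apart.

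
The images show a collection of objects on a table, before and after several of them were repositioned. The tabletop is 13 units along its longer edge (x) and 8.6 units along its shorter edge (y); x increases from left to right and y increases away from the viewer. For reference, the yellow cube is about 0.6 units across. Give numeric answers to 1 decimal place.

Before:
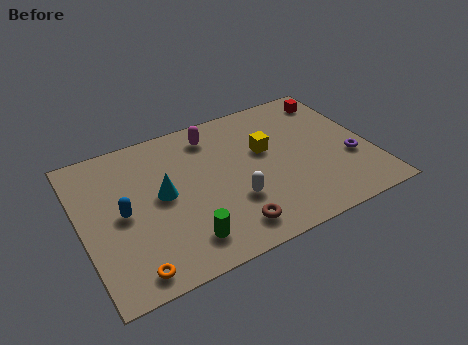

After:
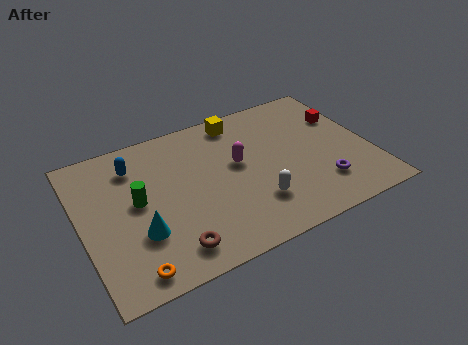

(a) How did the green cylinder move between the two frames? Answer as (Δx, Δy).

(-1.7, 3.0)

The green cylinder started near (4.2, 1.6) and ended near (2.5, 4.6).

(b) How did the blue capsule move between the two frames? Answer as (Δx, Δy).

(0.8, 2.5)

From the two frames, the blue capsule sits at roughly (1.8, 4.2) before and (2.6, 6.7) after.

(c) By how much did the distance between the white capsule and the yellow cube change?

+2.2

The distance was about 3.0 in the first image and 5.2 in the second, so they moved 2.2 units further apart.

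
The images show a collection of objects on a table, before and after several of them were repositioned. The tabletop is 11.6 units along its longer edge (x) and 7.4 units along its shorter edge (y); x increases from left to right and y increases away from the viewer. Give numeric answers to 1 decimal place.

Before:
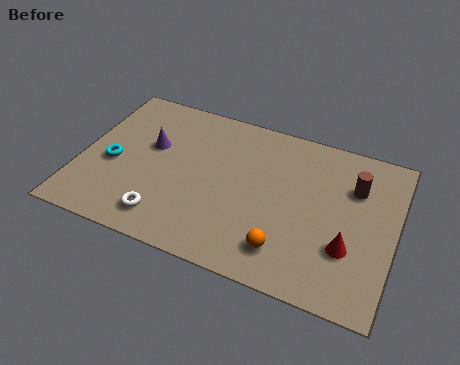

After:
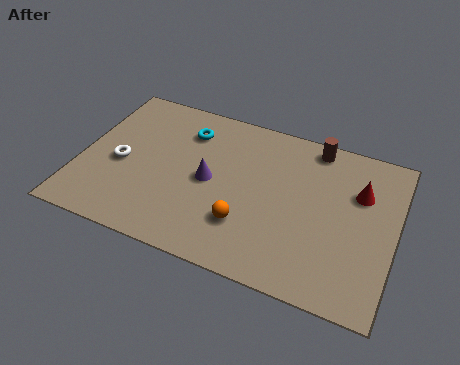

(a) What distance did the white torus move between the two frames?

2.8

The white torus was near (3.4, 1.3) before and (1.5, 3.3) after, so it travelled √(1.9² + 2.0²) ≈ 2.8 units.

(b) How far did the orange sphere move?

1.6

The orange sphere moved from about (7.8, 1.5) to (6.3, 2.1), a distance of √(1.5² + 0.6²) ≈ 1.6.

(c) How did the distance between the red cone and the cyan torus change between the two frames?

-2.3

The distance was about 8.8 in the first image and 6.5 in the second, so they moved 2.3 units closer together.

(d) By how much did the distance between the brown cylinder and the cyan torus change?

-4.2

The distance was about 9.0 in the first image and 4.8 in the second, so they moved 4.2 units closer together.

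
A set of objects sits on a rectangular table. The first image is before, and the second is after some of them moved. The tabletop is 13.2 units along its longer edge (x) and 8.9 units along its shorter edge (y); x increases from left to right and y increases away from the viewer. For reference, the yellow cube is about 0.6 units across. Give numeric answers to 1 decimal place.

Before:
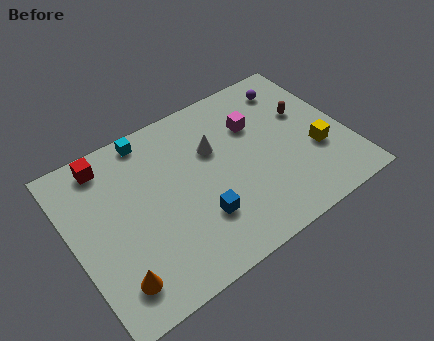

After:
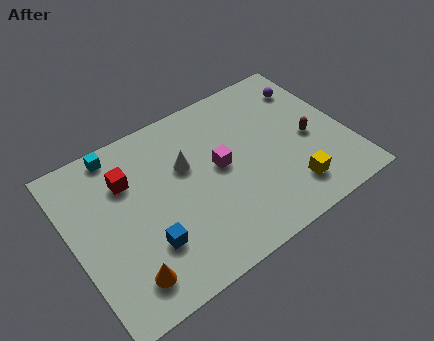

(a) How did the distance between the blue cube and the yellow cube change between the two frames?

+0.9

Before: roughly 5.9 units apart; after: 6.8. That's 0.9 units further apart.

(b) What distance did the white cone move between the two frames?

1.4

The white cone moved from about (7.0, 5.8) to (5.6, 5.6), a distance of √(1.4² + 0.2²) ≈ 1.4.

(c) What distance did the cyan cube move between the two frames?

1.5

The cyan cube was near (4.2, 8.0) before and (2.7, 8.0) after, so it travelled √(1.5² + 0.0²) ≈ 1.5 units.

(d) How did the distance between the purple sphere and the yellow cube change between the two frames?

+1.4

Before: roughly 4.1 units apart; after: 5.5. That's 1.4 units further apart.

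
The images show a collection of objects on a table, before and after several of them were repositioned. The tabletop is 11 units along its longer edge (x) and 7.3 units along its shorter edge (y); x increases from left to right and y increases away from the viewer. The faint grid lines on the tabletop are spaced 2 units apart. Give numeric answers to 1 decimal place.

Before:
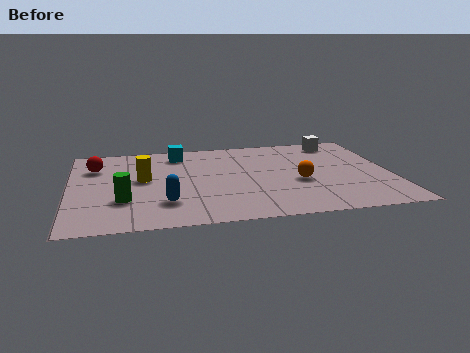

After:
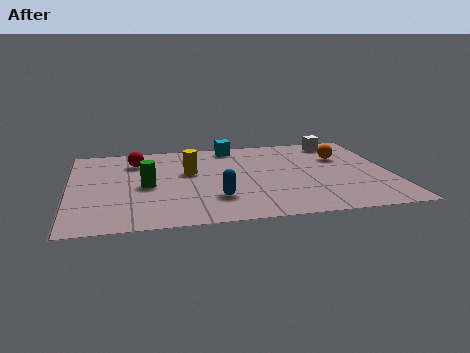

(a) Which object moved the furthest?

the orange sphere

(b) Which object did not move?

the white cube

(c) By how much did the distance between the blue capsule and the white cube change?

-1.4

The distance was about 7.6 in the first image and 6.2 in the second, so they moved 1.4 units closer together.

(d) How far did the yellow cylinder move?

1.6

The yellow cylinder was near (2.5, 4.0) before and (4.1, 4.4) after, so it travelled √(1.6² + 0.4²) ≈ 1.6 units.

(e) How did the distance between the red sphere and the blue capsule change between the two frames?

+0.3

The distance was about 4.1 in the first image and 4.4 in the second, so they moved 0.3 units further apart.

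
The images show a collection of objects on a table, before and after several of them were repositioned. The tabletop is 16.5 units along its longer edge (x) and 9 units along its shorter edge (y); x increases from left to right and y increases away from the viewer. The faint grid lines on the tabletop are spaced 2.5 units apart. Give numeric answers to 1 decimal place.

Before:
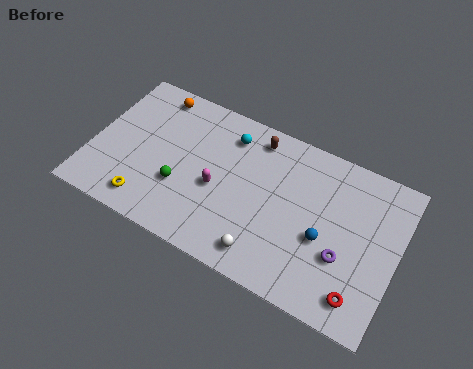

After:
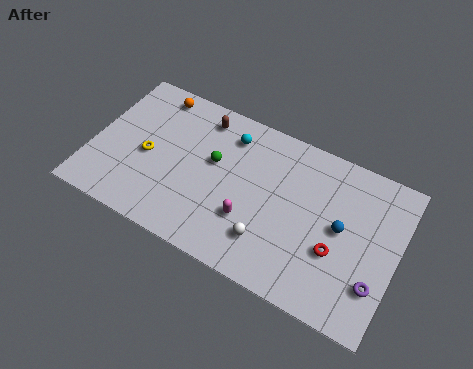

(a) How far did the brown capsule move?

3.0

The brown capsule was near (8.5, 7.7) before and (5.5, 7.6) after, so it travelled √(3.0² + 0.1²) ≈ 3.0 units.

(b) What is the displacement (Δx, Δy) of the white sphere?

(0.1, 0.8)

From the two frames, the white sphere sits at roughly (9.8, 1.4) before and (9.9, 2.2) after.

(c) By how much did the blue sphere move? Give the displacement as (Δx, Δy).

(0.8, 1.0)

The blue sphere started near (12.7, 3.7) and ended near (13.5, 4.7).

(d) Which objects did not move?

the orange sphere and the cyan sphere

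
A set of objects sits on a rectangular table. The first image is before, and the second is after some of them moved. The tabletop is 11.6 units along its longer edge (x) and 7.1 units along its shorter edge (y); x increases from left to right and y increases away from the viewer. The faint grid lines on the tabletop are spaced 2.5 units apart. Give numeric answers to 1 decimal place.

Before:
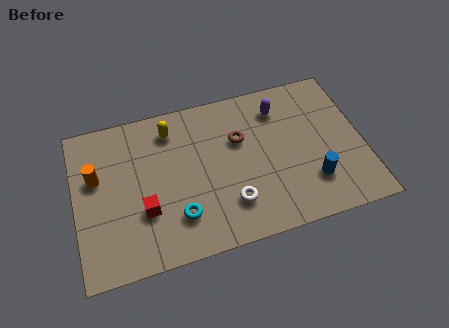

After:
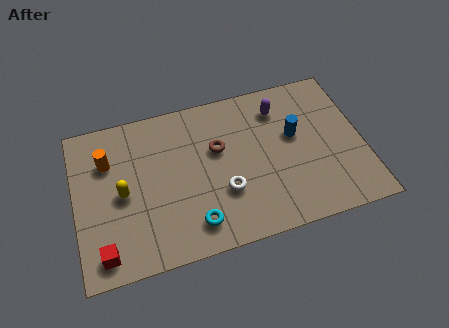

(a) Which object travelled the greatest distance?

the yellow capsule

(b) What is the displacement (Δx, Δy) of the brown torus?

(-0.9, -0.2)

The brown torus started near (6.7, 4.6) and ended near (5.8, 4.4).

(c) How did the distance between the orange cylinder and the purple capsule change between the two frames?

-0.6

The distance was about 7.6 in the first image and 7.0 in the second, so they moved 0.6 units closer together.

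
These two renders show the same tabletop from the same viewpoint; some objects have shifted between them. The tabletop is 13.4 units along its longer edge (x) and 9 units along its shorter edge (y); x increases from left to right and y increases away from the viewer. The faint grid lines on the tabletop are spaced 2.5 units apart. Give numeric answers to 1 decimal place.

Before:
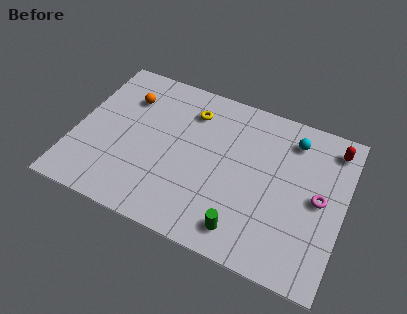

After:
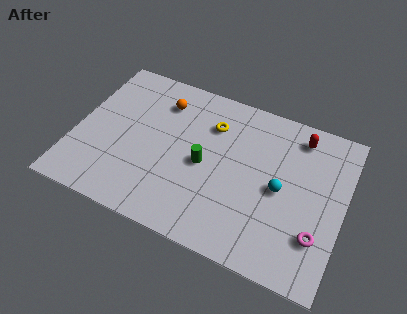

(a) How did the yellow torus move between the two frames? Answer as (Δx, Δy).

(1.1, -0.4)

The yellow torus was at about (5.5, 7.0) and moved to about (6.6, 6.6).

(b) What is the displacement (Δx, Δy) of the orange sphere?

(1.7, 0.4)

The orange sphere started near (2.3, 6.6) and ended near (4.0, 7.0).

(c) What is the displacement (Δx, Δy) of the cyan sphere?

(-0.3, -3.0)

The cyan sphere started near (10.6, 7.3) and ended near (10.3, 4.3).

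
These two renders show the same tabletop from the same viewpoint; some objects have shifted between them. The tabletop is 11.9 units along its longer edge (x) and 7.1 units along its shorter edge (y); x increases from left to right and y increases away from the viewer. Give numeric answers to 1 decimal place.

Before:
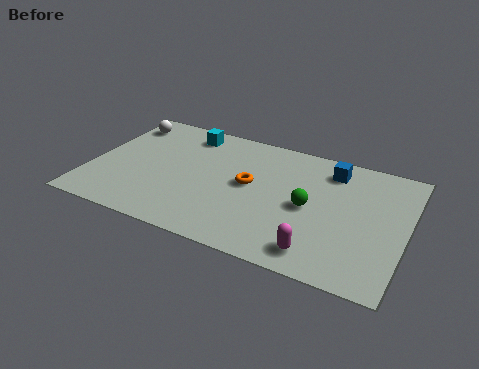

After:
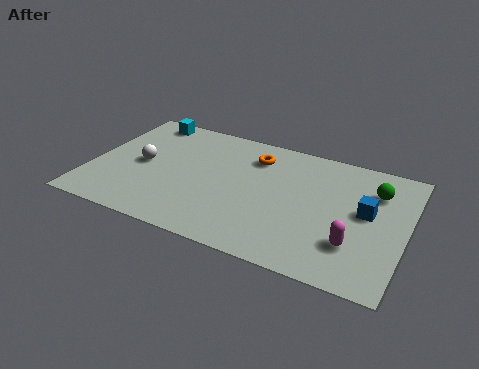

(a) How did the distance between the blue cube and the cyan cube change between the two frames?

+3.5

They were about 5.6 units apart before and 9.1 after — 3.5 units further apart.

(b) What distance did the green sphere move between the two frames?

2.9

The green sphere moved from about (8.3, 3.4) to (10.6, 5.2), a distance of √(2.3² + 1.8²) ≈ 2.9.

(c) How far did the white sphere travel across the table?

2.5

The white sphere was near (0.8, 5.8) before and (1.9, 3.5) after, so it travelled √(1.1² + 2.3²) ≈ 2.5 units.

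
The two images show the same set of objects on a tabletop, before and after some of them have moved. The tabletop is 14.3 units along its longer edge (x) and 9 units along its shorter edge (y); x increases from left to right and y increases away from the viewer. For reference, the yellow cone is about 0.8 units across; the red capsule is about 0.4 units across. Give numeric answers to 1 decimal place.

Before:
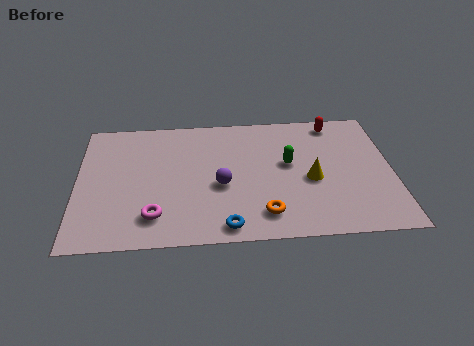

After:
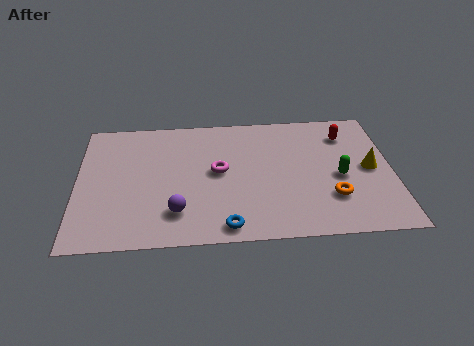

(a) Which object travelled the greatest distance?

the magenta torus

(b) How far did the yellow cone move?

2.8

From (10.6, 3.9) to (13.3, 4.5), the yellow cone covered √(2.7² + 0.6²) ≈ 2.8 units.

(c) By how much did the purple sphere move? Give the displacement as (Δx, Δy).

(-2.0, -1.7)

The purple sphere was at about (6.5, 3.8) and moved to about (4.5, 2.1).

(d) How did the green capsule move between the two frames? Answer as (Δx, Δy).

(2.3, -1.1)

The green capsule was at about (9.6, 5.1) and moved to about (11.9, 4.0).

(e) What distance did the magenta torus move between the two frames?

4.1

The magenta torus was near (3.5, 1.9) before and (6.4, 4.8) after, so it travelled √(2.9² + 2.9²) ≈ 4.1 units.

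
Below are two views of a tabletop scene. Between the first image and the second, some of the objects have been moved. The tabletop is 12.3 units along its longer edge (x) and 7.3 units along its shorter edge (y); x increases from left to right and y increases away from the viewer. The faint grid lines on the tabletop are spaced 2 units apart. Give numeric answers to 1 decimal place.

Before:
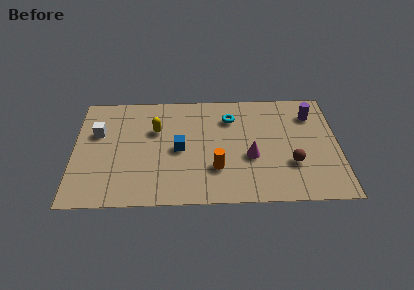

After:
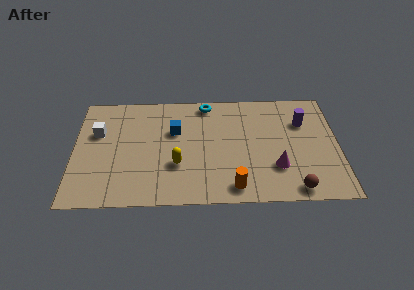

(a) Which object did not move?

the white cube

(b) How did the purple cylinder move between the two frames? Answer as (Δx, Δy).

(-0.4, -0.5)

From the two frames, the purple cylinder sits at roughly (11.1, 5.6) before and (10.7, 5.1) after.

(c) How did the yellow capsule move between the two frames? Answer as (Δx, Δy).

(1.0, -2.3)

The yellow capsule started near (3.8, 4.8) and ended near (4.8, 2.5).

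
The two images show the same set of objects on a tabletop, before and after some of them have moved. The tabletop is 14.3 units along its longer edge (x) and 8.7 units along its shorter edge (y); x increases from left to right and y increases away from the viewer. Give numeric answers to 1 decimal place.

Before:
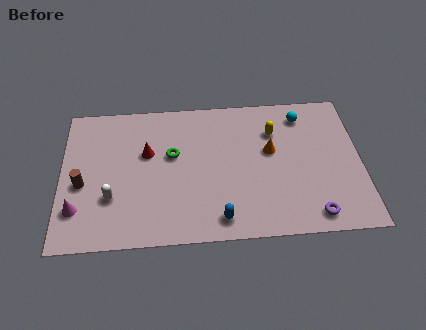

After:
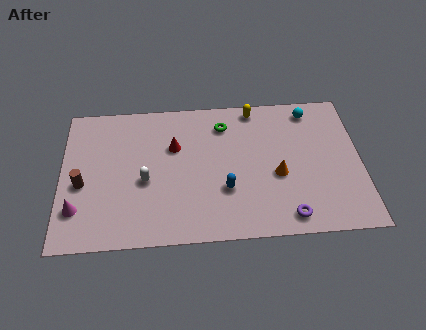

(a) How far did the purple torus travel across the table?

1.2

The purple torus moved from about (11.9, 1.1) to (10.7, 1.1), a distance of √(1.2² + 0.0²) ≈ 1.2.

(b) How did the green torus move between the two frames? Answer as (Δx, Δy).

(2.5, 1.7)

The green torus was at about (5.3, 5.2) and moved to about (7.8, 6.9).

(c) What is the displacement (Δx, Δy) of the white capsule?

(1.6, 0.9)

The white capsule was at about (2.4, 2.8) and moved to about (4.0, 3.7).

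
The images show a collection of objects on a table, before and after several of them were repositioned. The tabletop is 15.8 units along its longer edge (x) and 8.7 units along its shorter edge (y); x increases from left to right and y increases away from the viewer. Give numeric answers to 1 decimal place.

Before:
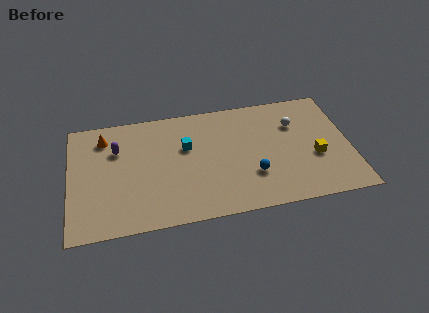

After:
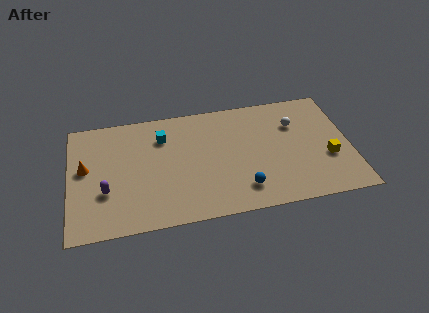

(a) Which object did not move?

the white sphere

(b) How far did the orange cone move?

2.4

The orange cone moved from about (2.0, 7.0) to (0.9, 4.9), a distance of √(1.1² + 2.1²) ≈ 2.4.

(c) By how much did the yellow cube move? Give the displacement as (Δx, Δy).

(0.7, -0.2)

From the two frames, the yellow cube sits at roughly (13.8, 3.4) before and (14.5, 3.2) after.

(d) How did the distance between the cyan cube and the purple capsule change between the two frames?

+0.9

They were about 3.9 units apart before and 4.8 after — 0.9 units further apart.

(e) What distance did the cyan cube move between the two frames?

1.6

The cyan cube was near (6.6, 5.5) before and (5.3, 6.5) after, so it travelled √(1.3² + 1.0²) ≈ 1.6 units.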